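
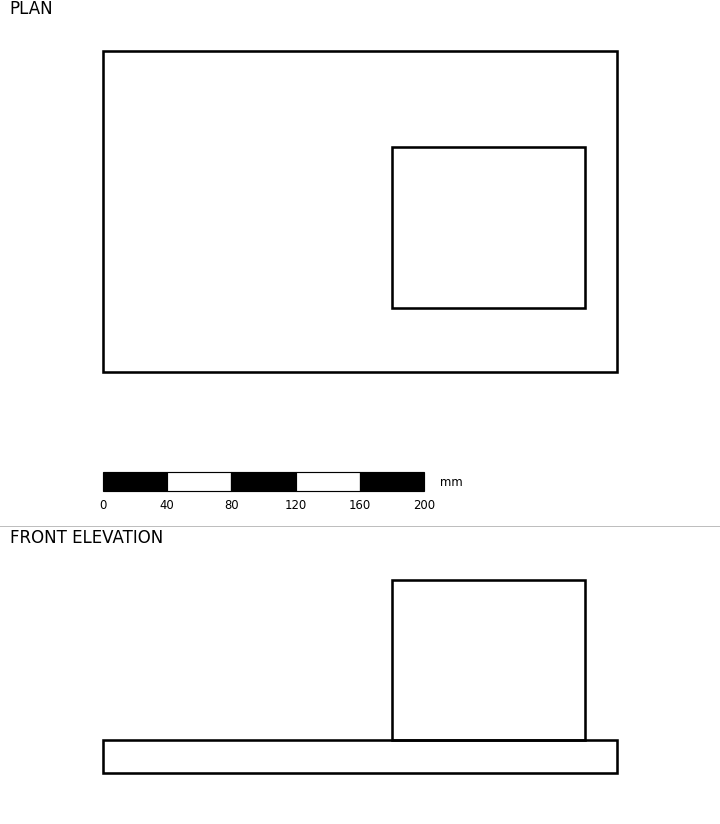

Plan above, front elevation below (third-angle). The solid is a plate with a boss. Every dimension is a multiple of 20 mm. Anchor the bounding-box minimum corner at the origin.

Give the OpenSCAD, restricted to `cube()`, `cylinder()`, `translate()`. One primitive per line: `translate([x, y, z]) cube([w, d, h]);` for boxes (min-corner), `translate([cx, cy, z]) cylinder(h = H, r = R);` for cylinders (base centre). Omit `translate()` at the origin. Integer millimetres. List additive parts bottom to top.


cube([320, 200, 20]);
translate([180, 40, 20]) cube([120, 100, 100]);


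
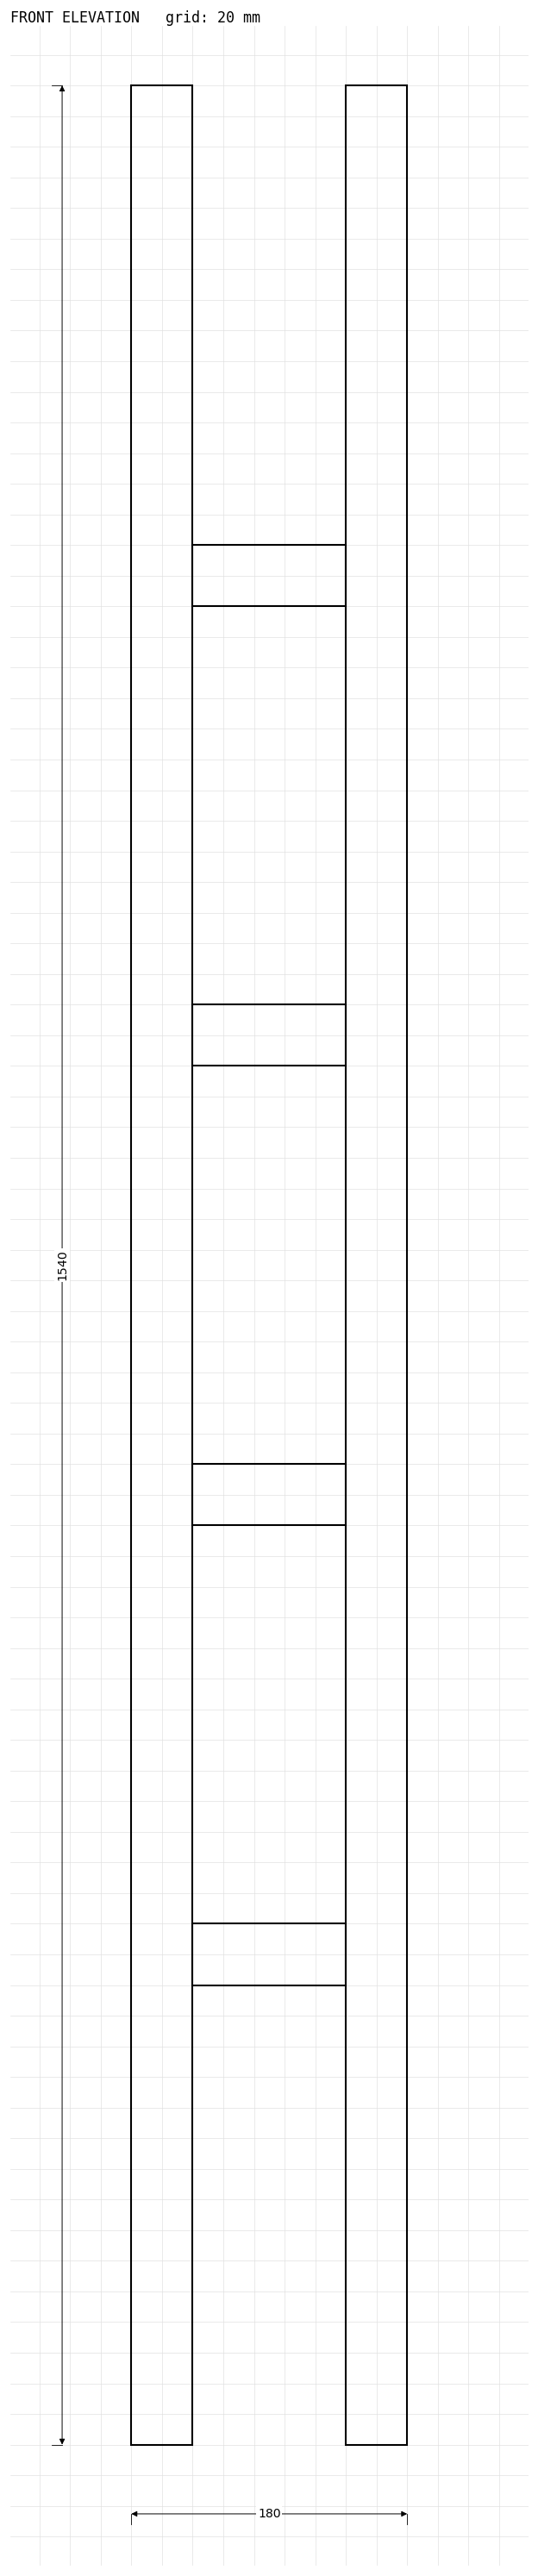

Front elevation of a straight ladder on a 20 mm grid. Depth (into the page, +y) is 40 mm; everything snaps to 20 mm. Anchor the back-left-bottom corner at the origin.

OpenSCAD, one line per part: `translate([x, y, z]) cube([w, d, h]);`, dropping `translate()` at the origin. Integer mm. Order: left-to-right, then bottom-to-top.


cube([40, 40, 1540]);
translate([40, 0, 300]) cube([100, 40, 40]);
translate([40, 0, 600]) cube([100, 40, 40]);
translate([40, 0, 900]) cube([100, 40, 40]);
translate([40, 0, 1200]) cube([100, 40, 40]);
translate([140, 0, 0]) cube([40, 40, 1540]);


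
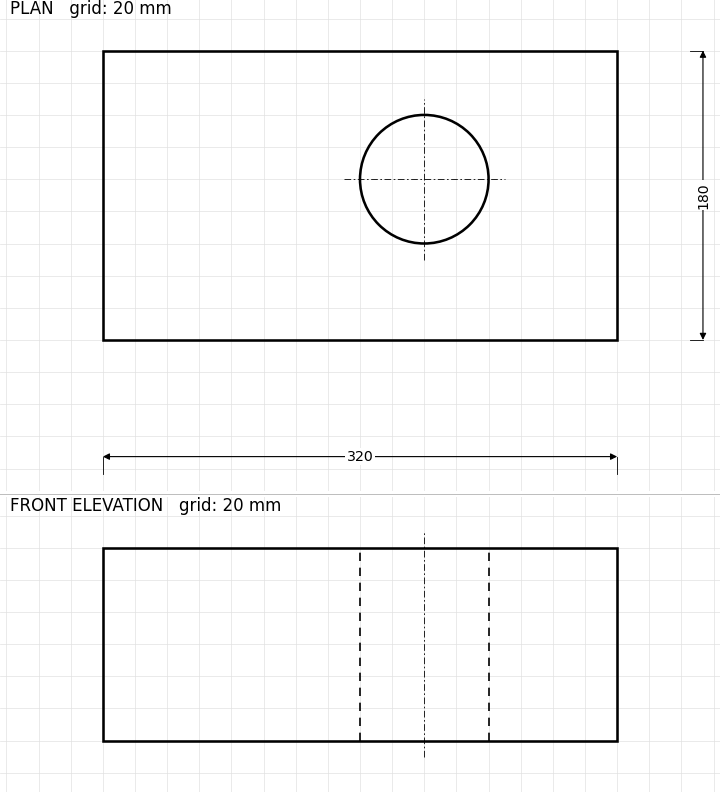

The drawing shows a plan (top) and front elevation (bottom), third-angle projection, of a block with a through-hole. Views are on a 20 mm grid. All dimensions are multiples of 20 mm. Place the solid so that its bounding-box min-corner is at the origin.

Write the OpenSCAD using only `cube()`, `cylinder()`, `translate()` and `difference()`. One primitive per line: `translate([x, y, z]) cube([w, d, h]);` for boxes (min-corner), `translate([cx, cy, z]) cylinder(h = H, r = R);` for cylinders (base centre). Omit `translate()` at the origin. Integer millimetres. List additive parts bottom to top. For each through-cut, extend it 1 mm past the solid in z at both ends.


difference() {
  cube([320, 180, 120]);
  translate([200, 100, -1]) cylinder(h = 122, r = 40);
}


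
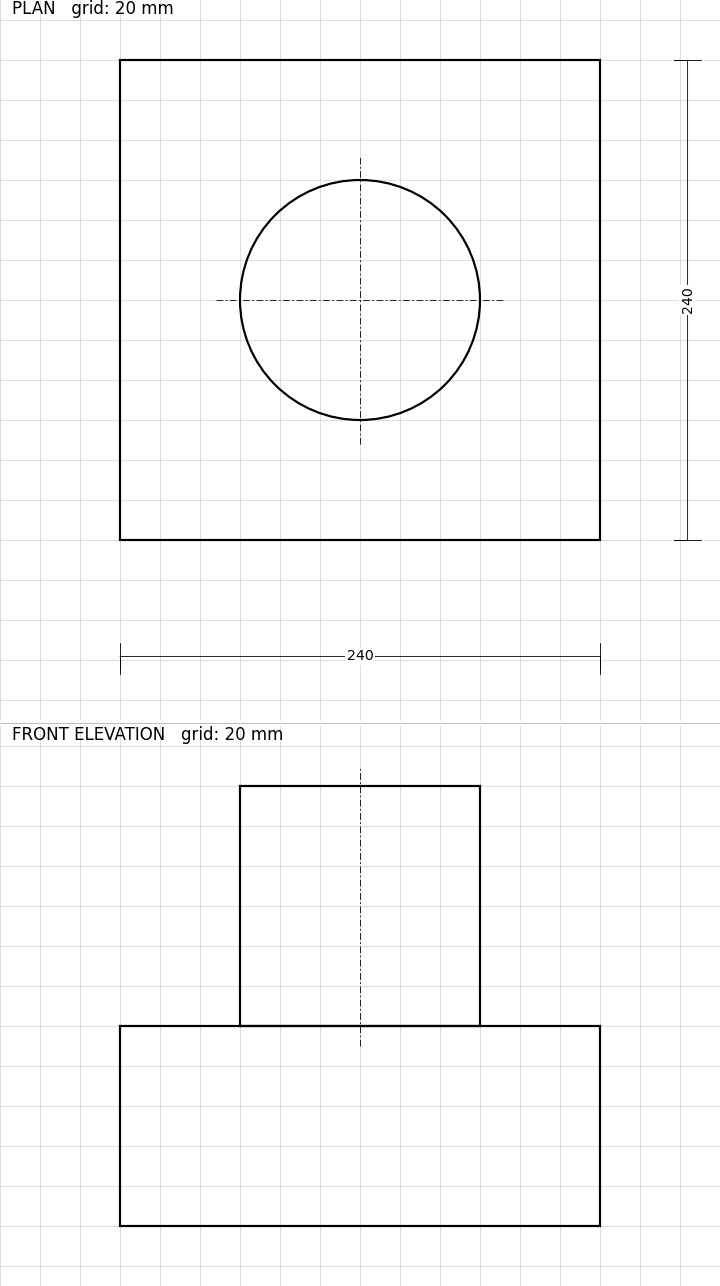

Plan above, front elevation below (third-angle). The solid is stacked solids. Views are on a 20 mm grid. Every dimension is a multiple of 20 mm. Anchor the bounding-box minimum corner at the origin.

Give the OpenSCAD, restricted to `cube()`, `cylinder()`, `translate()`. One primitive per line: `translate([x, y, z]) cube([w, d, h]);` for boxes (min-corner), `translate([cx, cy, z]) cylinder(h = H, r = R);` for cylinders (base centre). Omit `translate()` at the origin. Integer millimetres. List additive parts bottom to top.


cube([240, 240, 100]);
translate([120, 120, 100]) cylinder(h = 120, r = 60);


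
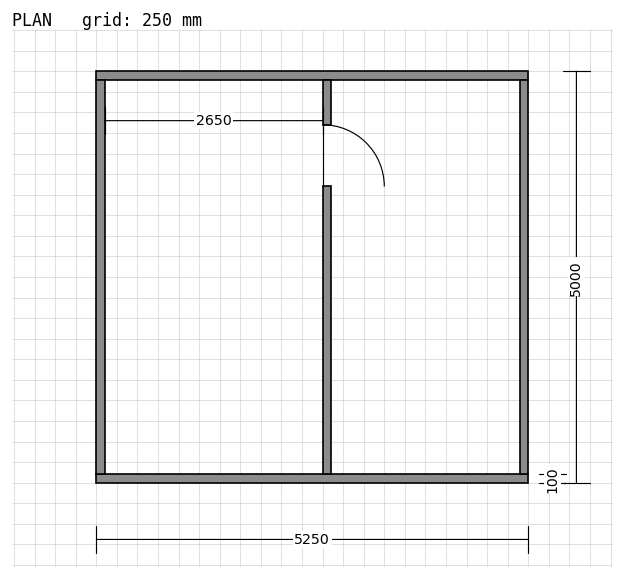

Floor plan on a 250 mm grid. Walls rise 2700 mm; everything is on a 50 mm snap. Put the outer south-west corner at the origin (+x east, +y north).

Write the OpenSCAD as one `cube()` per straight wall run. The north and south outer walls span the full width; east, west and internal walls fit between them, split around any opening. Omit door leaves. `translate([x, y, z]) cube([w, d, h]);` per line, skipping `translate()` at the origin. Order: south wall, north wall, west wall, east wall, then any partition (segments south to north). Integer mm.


cube([5250, 100, 2700]);
translate([0, 4900, 0]) cube([5250, 100, 2700]);
translate([0, 100, 0]) cube([100, 4800, 2700]);
translate([5150, 100, 0]) cube([100, 4800, 2700]);
translate([2750, 100, 0]) cube([100, 3500, 2700]);
translate([2750, 4350, 0]) cube([100, 550, 2700]);


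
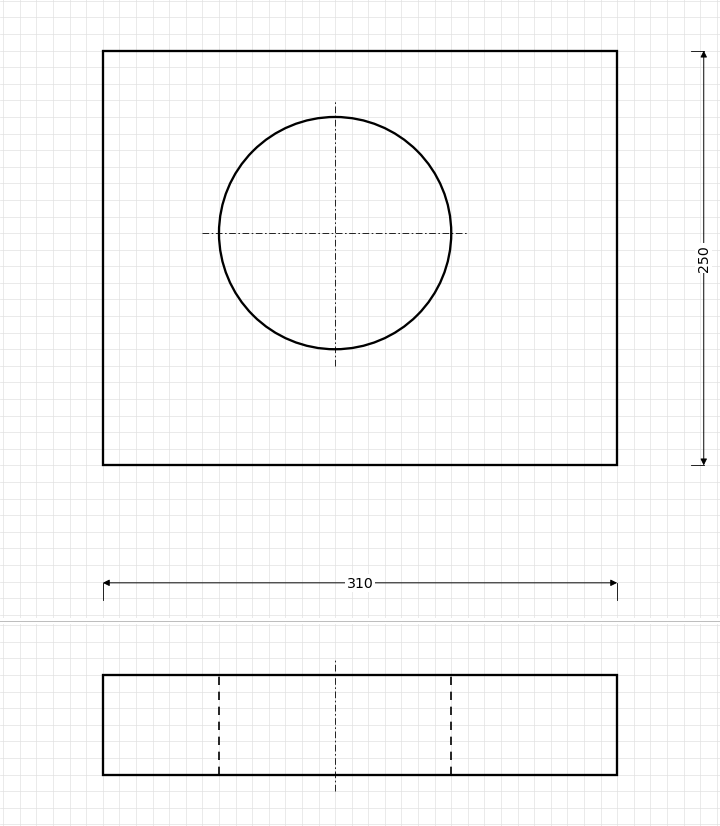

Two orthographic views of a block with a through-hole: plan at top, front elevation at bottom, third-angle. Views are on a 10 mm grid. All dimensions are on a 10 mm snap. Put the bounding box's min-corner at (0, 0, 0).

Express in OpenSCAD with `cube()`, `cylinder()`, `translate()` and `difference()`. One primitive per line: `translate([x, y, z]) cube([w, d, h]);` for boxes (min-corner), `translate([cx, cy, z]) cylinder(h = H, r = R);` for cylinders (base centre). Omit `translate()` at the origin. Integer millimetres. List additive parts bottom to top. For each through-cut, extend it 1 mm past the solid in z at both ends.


difference() {
  cube([310, 250, 60]);
  translate([140, 140, -1]) cylinder(h = 62, r = 70);
}


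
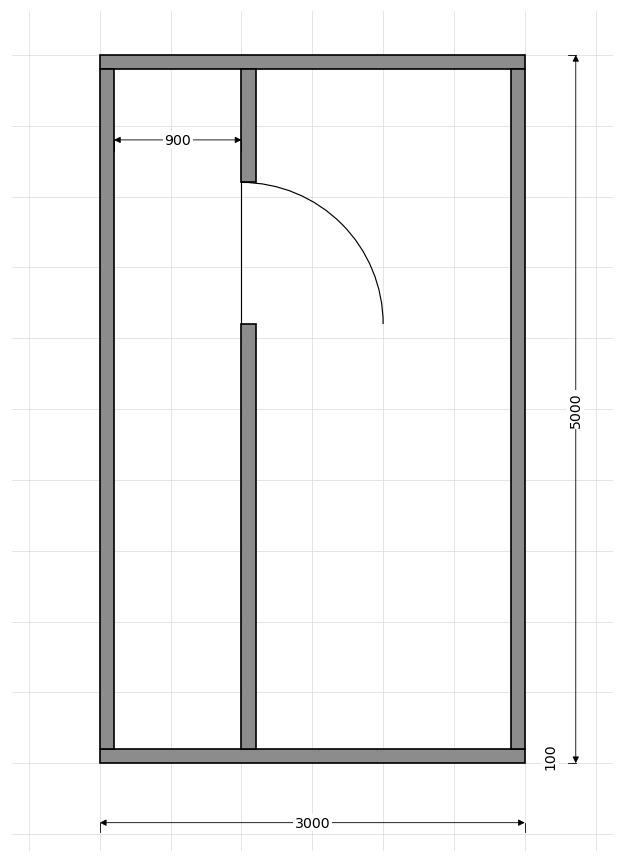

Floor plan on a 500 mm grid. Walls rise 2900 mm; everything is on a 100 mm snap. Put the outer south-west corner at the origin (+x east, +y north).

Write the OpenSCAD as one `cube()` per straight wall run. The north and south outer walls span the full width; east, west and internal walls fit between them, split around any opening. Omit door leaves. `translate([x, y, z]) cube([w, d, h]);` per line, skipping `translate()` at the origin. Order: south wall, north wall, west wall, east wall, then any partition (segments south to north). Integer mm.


cube([3000, 100, 2900]);
translate([0, 4900, 0]) cube([3000, 100, 2900]);
translate([0, 100, 0]) cube([100, 4800, 2900]);
translate([2900, 100, 0]) cube([100, 4800, 2900]);
translate([1000, 100, 0]) cube([100, 3000, 2900]);
translate([1000, 4100, 0]) cube([100, 800, 2900]);


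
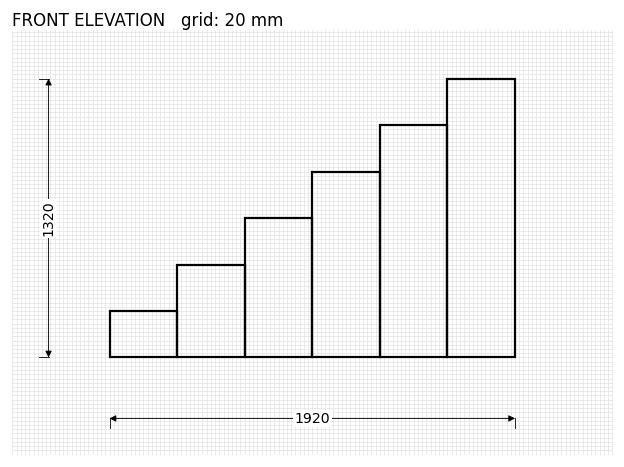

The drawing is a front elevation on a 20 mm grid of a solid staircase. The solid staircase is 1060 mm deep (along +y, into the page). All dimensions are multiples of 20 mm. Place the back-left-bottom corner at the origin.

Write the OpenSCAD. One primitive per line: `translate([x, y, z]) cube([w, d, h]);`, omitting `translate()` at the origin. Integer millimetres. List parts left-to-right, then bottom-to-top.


cube([320, 1060, 220]);
translate([320, 0, 0]) cube([320, 1060, 440]);
translate([640, 0, 0]) cube([320, 1060, 660]);
translate([960, 0, 0]) cube([320, 1060, 880]);
translate([1280, 0, 0]) cube([320, 1060, 1100]);
translate([1600, 0, 0]) cube([320, 1060, 1320]);


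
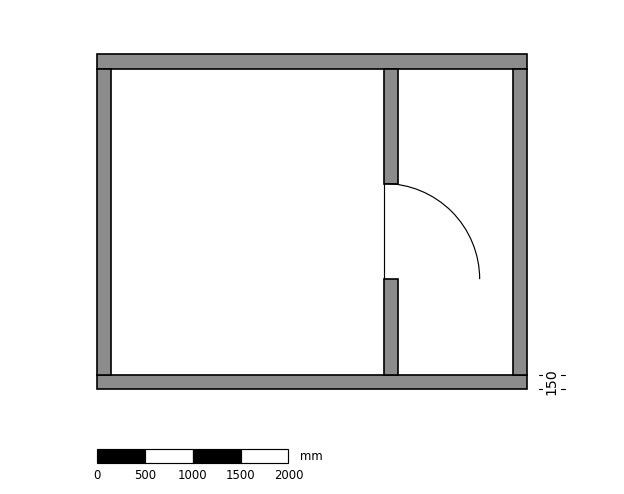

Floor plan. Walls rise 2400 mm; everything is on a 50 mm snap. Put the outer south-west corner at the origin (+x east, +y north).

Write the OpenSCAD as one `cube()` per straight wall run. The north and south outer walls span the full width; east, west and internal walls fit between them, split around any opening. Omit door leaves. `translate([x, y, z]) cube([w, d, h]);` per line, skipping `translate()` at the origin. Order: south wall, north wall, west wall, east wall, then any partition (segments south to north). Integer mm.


cube([4500, 150, 2400]);
translate([0, 3350, 0]) cube([4500, 150, 2400]);
translate([0, 150, 0]) cube([150, 3200, 2400]);
translate([4350, 150, 0]) cube([150, 3200, 2400]);
translate([3000, 150, 0]) cube([150, 1000, 2400]);
translate([3000, 2150, 0]) cube([150, 1200, 2400]);


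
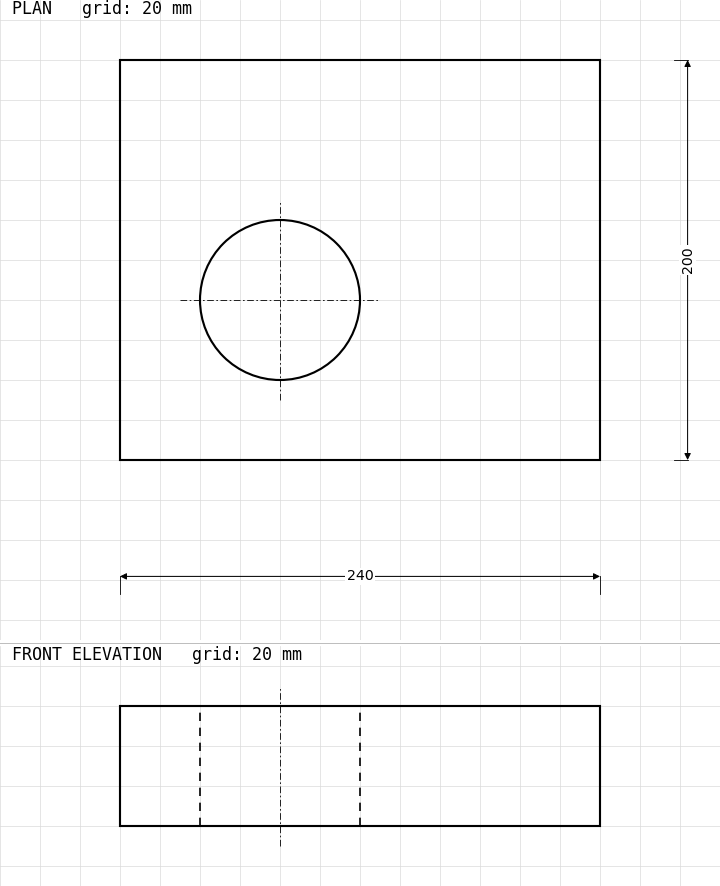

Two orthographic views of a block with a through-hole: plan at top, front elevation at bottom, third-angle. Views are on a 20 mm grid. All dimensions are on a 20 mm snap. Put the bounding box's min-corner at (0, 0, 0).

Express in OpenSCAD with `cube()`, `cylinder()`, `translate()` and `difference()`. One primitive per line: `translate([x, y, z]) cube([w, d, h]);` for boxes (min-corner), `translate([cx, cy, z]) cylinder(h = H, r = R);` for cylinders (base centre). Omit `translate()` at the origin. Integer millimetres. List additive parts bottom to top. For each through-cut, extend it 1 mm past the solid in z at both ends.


difference() {
  cube([240, 200, 60]);
  translate([80, 80, -1]) cylinder(h = 62, r = 40);
}


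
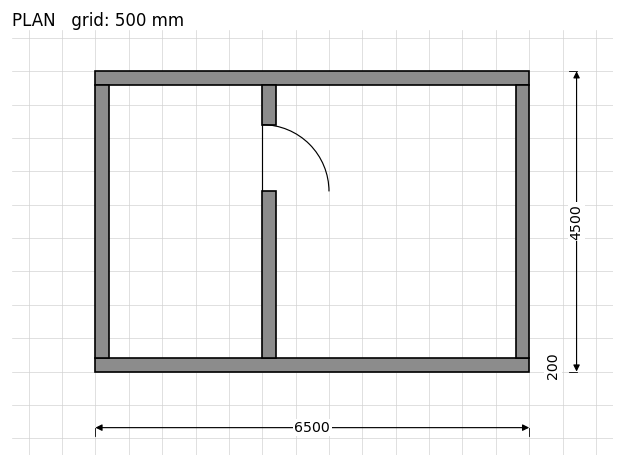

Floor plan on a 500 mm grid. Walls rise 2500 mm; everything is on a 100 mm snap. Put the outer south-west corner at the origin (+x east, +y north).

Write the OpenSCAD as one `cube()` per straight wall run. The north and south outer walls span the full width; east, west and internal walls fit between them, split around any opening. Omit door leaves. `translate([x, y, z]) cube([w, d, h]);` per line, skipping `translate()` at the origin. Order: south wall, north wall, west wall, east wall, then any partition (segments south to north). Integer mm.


cube([6500, 200, 2500]);
translate([0, 4300, 0]) cube([6500, 200, 2500]);
translate([0, 200, 0]) cube([200, 4100, 2500]);
translate([6300, 200, 0]) cube([200, 4100, 2500]);
translate([2500, 200, 0]) cube([200, 2500, 2500]);
translate([2500, 3700, 0]) cube([200, 600, 2500]);


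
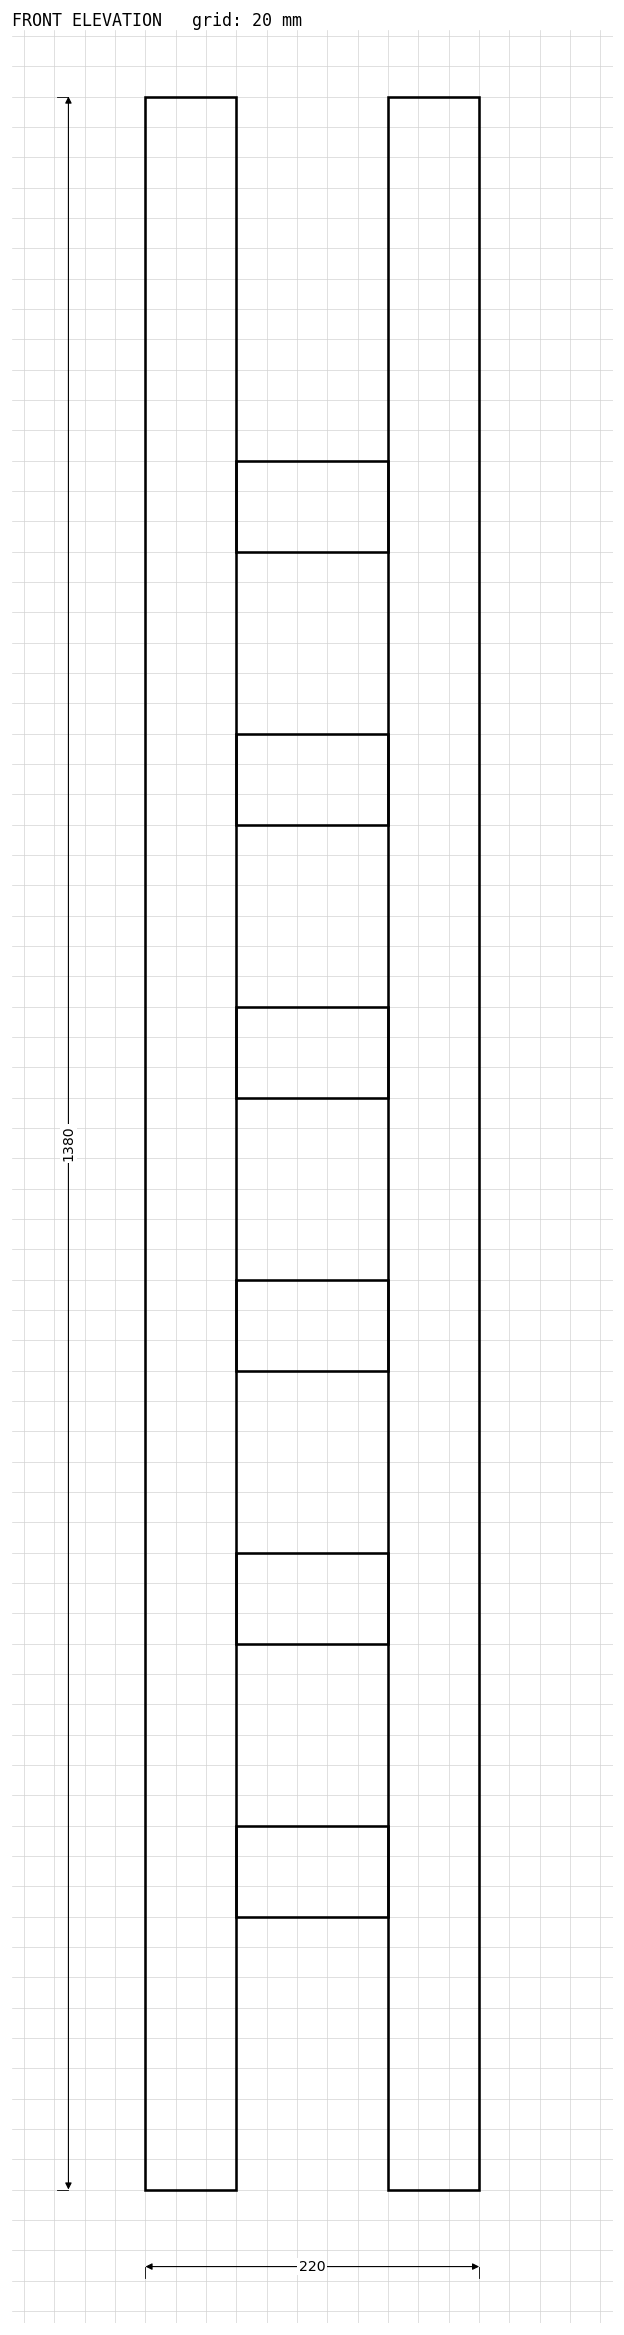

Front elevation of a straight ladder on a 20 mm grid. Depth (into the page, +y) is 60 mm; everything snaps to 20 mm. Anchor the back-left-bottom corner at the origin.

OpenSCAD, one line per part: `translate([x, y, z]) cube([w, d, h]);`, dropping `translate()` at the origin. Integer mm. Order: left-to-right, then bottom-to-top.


cube([60, 60, 1380]);
translate([60, 0, 180]) cube([100, 60, 60]);
translate([60, 0, 360]) cube([100, 60, 60]);
translate([60, 0, 540]) cube([100, 60, 60]);
translate([60, 0, 720]) cube([100, 60, 60]);
translate([60, 0, 900]) cube([100, 60, 60]);
translate([60, 0, 1080]) cube([100, 60, 60]);
translate([160, 0, 0]) cube([60, 60, 1380]);


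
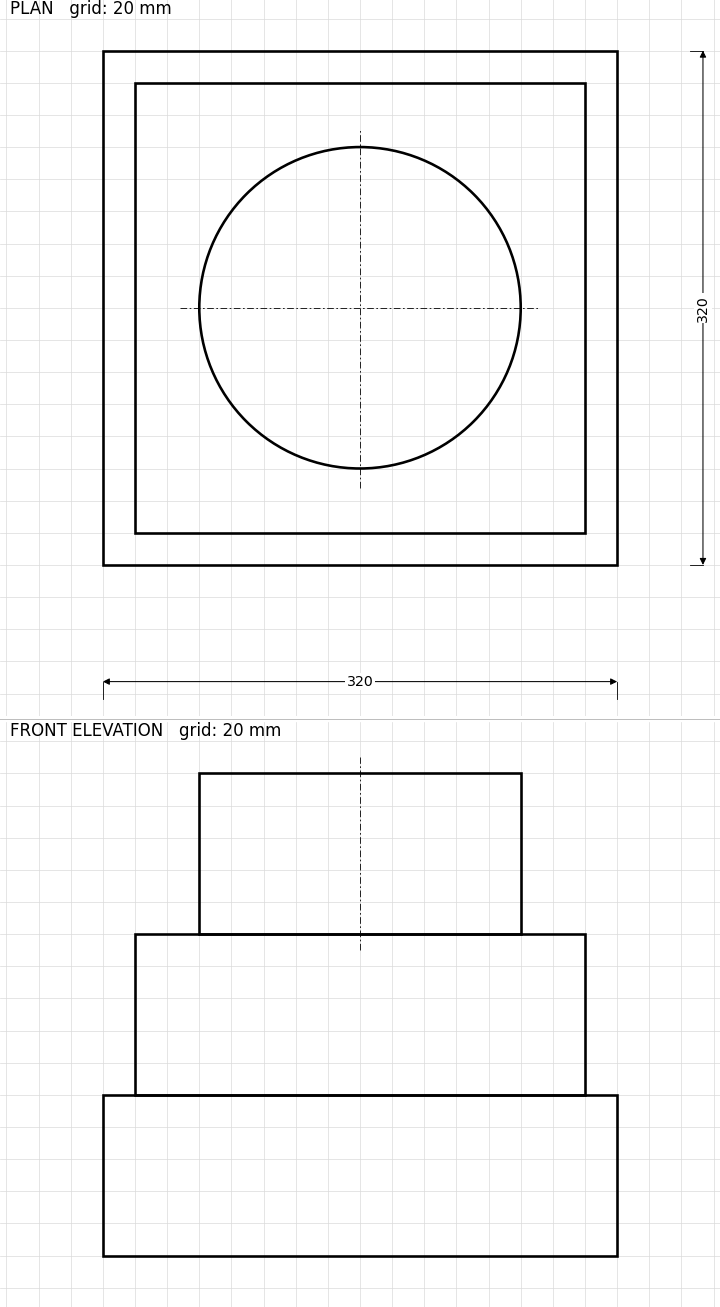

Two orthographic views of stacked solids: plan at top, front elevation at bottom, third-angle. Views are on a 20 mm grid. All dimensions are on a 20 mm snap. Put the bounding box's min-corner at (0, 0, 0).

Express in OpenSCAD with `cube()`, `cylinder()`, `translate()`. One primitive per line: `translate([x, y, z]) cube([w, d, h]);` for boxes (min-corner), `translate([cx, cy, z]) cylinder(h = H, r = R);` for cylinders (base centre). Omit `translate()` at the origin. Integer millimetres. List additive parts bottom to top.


cube([320, 320, 100]);
translate([20, 20, 100]) cube([280, 280, 100]);
translate([160, 160, 200]) cylinder(h = 100, r = 100);


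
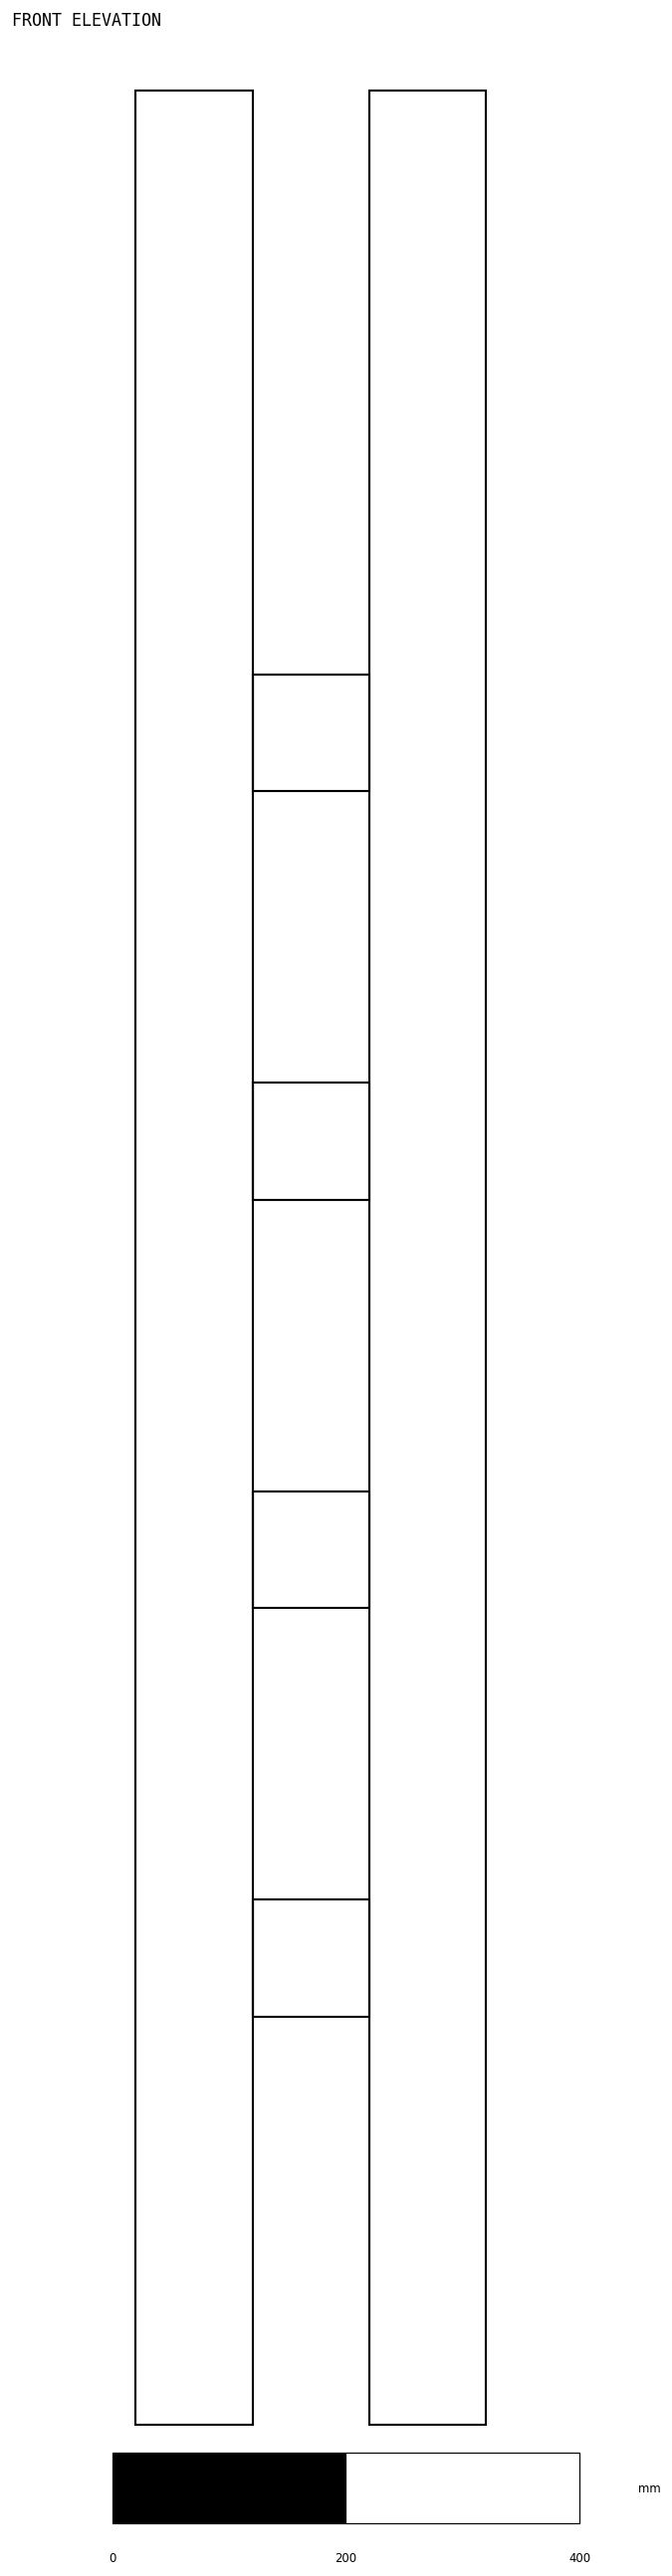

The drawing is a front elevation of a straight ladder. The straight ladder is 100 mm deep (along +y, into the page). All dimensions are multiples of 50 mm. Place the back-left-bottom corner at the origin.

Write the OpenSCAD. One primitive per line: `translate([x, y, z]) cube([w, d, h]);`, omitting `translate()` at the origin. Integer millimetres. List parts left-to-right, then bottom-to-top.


cube([100, 100, 2000]);
translate([100, 0, 350]) cube([100, 100, 100]);
translate([100, 0, 700]) cube([100, 100, 100]);
translate([100, 0, 1050]) cube([100, 100, 100]);
translate([100, 0, 1400]) cube([100, 100, 100]);
translate([200, 0, 0]) cube([100, 100, 2000]);


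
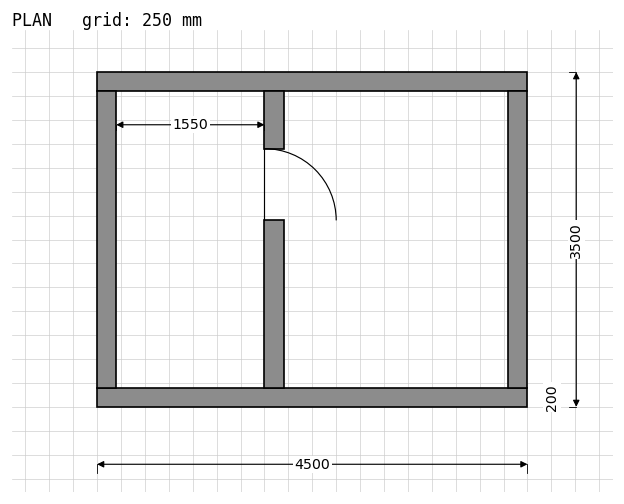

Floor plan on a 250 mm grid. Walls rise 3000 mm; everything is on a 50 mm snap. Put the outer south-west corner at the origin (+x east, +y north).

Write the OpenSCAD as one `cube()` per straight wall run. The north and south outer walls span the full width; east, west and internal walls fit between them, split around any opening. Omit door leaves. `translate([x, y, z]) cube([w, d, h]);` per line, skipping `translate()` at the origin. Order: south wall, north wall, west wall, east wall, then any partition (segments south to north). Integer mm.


cube([4500, 200, 3000]);
translate([0, 3300, 0]) cube([4500, 200, 3000]);
translate([0, 200, 0]) cube([200, 3100, 3000]);
translate([4300, 200, 0]) cube([200, 3100, 3000]);
translate([1750, 200, 0]) cube([200, 1750, 3000]);
translate([1750, 2700, 0]) cube([200, 600, 3000]);


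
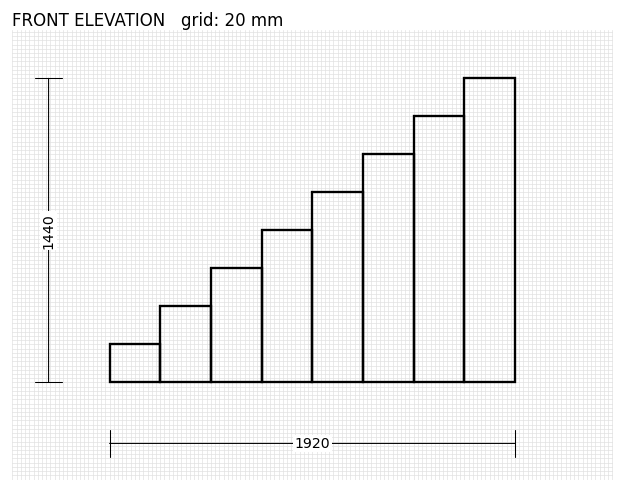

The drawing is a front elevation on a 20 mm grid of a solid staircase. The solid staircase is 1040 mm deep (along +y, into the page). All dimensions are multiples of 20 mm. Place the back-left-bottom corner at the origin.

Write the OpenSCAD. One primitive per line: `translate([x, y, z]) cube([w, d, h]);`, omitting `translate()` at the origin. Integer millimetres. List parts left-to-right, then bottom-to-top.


cube([240, 1040, 180]);
translate([240, 0, 0]) cube([240, 1040, 360]);
translate([480, 0, 0]) cube([240, 1040, 540]);
translate([720, 0, 0]) cube([240, 1040, 720]);
translate([960, 0, 0]) cube([240, 1040, 900]);
translate([1200, 0, 0]) cube([240, 1040, 1080]);
translate([1440, 0, 0]) cube([240, 1040, 1260]);
translate([1680, 0, 0]) cube([240, 1040, 1440]);


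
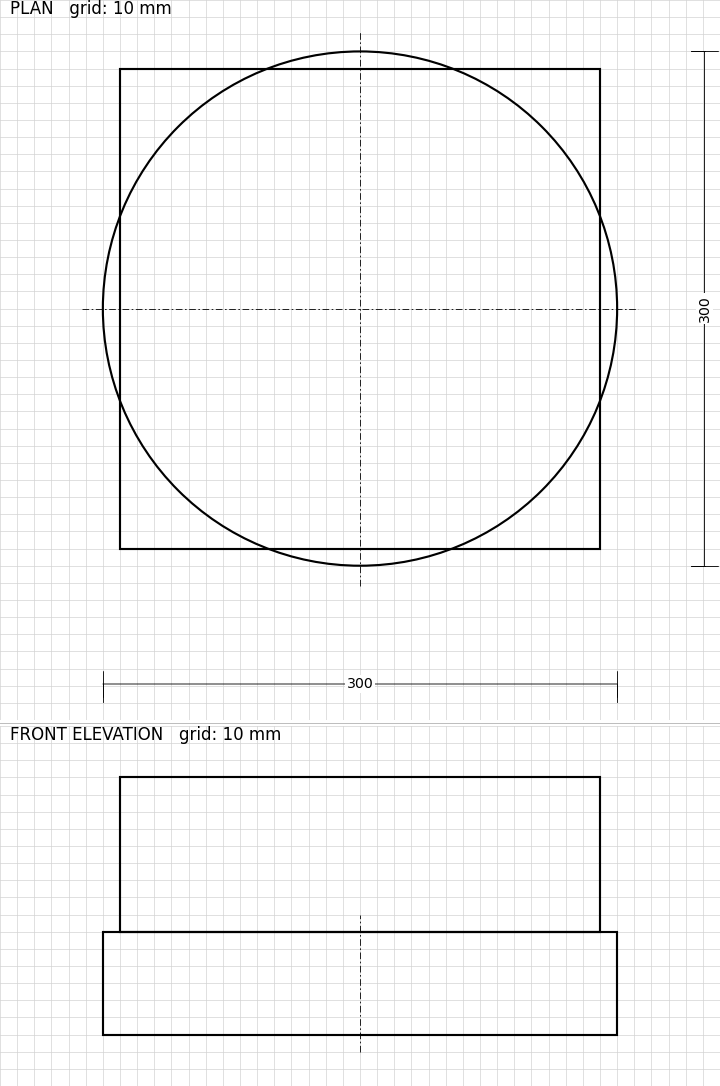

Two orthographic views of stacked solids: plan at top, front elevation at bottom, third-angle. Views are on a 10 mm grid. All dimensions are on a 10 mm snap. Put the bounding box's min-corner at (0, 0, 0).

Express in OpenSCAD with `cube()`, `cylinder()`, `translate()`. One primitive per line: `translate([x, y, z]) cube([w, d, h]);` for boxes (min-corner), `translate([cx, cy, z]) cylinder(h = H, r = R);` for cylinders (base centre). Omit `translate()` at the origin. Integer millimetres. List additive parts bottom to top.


translate([150, 150, 0]) cylinder(h = 60, r = 150);
translate([10, 10, 60]) cube([280, 280, 90]);


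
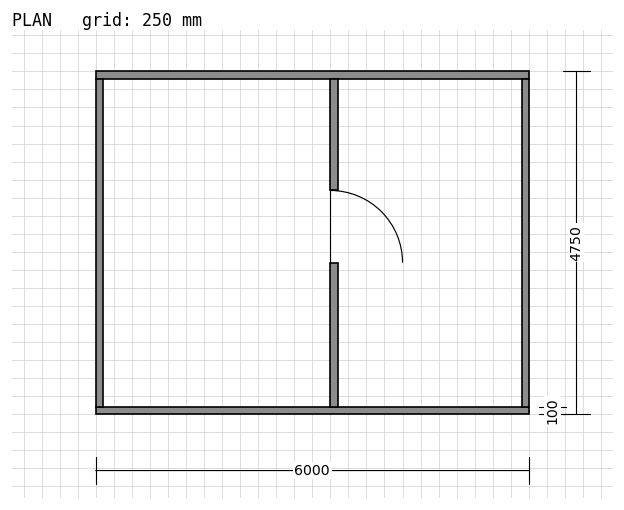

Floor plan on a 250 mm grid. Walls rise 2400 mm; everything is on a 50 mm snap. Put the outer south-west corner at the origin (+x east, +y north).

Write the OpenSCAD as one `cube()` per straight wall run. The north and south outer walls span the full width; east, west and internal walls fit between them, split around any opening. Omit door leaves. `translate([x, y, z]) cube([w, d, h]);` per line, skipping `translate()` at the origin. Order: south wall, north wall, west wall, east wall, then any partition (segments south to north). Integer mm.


cube([6000, 100, 2400]);
translate([0, 4650, 0]) cube([6000, 100, 2400]);
translate([0, 100, 0]) cube([100, 4550, 2400]);
translate([5900, 100, 0]) cube([100, 4550, 2400]);
translate([3250, 100, 0]) cube([100, 2000, 2400]);
translate([3250, 3100, 0]) cube([100, 1550, 2400]);


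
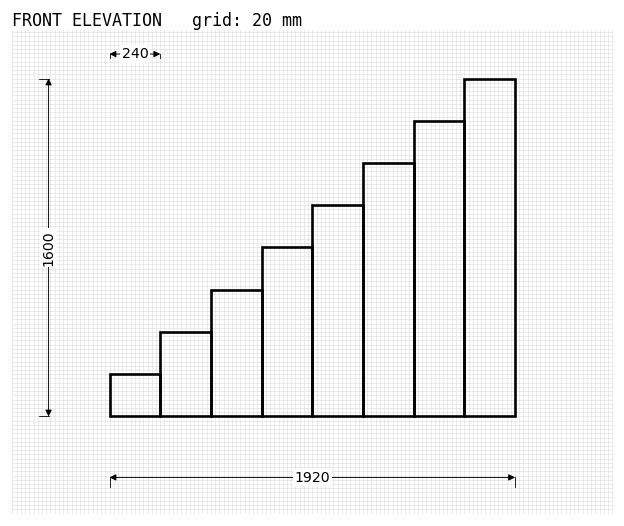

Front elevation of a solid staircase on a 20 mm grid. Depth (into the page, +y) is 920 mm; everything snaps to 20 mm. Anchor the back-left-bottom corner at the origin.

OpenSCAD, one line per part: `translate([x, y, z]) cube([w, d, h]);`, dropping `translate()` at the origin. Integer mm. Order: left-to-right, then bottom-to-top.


cube([240, 920, 200]);
translate([240, 0, 0]) cube([240, 920, 400]);
translate([480, 0, 0]) cube([240, 920, 600]);
translate([720, 0, 0]) cube([240, 920, 800]);
translate([960, 0, 0]) cube([240, 920, 1000]);
translate([1200, 0, 0]) cube([240, 920, 1200]);
translate([1440, 0, 0]) cube([240, 920, 1400]);
translate([1680, 0, 0]) cube([240, 920, 1600]);


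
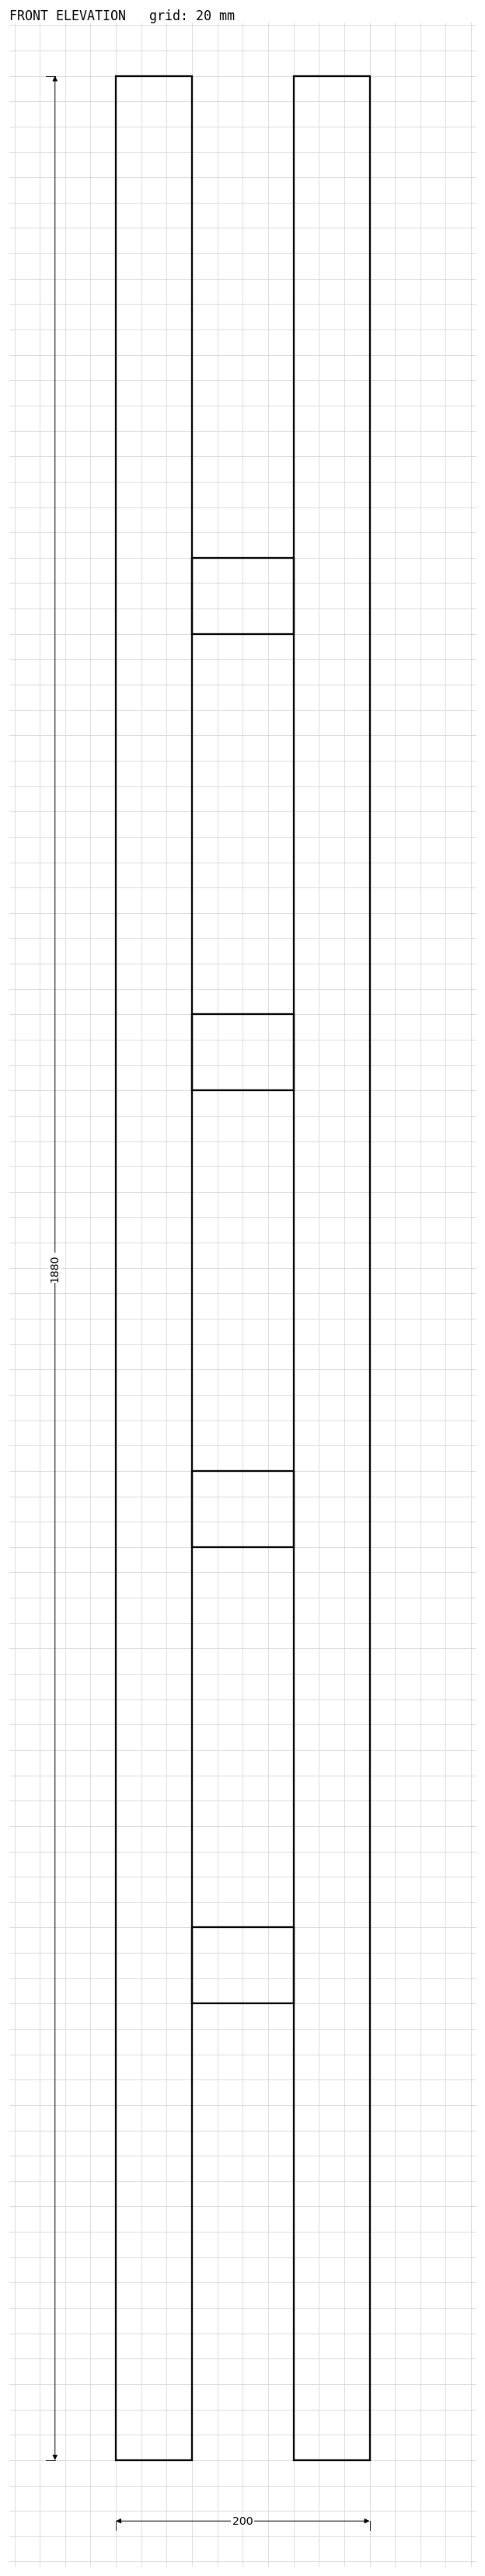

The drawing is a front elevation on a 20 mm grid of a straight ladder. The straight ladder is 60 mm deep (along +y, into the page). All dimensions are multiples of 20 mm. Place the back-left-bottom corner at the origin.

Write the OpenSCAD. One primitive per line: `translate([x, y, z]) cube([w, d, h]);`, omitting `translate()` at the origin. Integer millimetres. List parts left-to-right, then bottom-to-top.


cube([60, 60, 1880]);
translate([60, 0, 360]) cube([80, 60, 60]);
translate([60, 0, 720]) cube([80, 60, 60]);
translate([60, 0, 1080]) cube([80, 60, 60]);
translate([60, 0, 1440]) cube([80, 60, 60]);
translate([140, 0, 0]) cube([60, 60, 1880]);


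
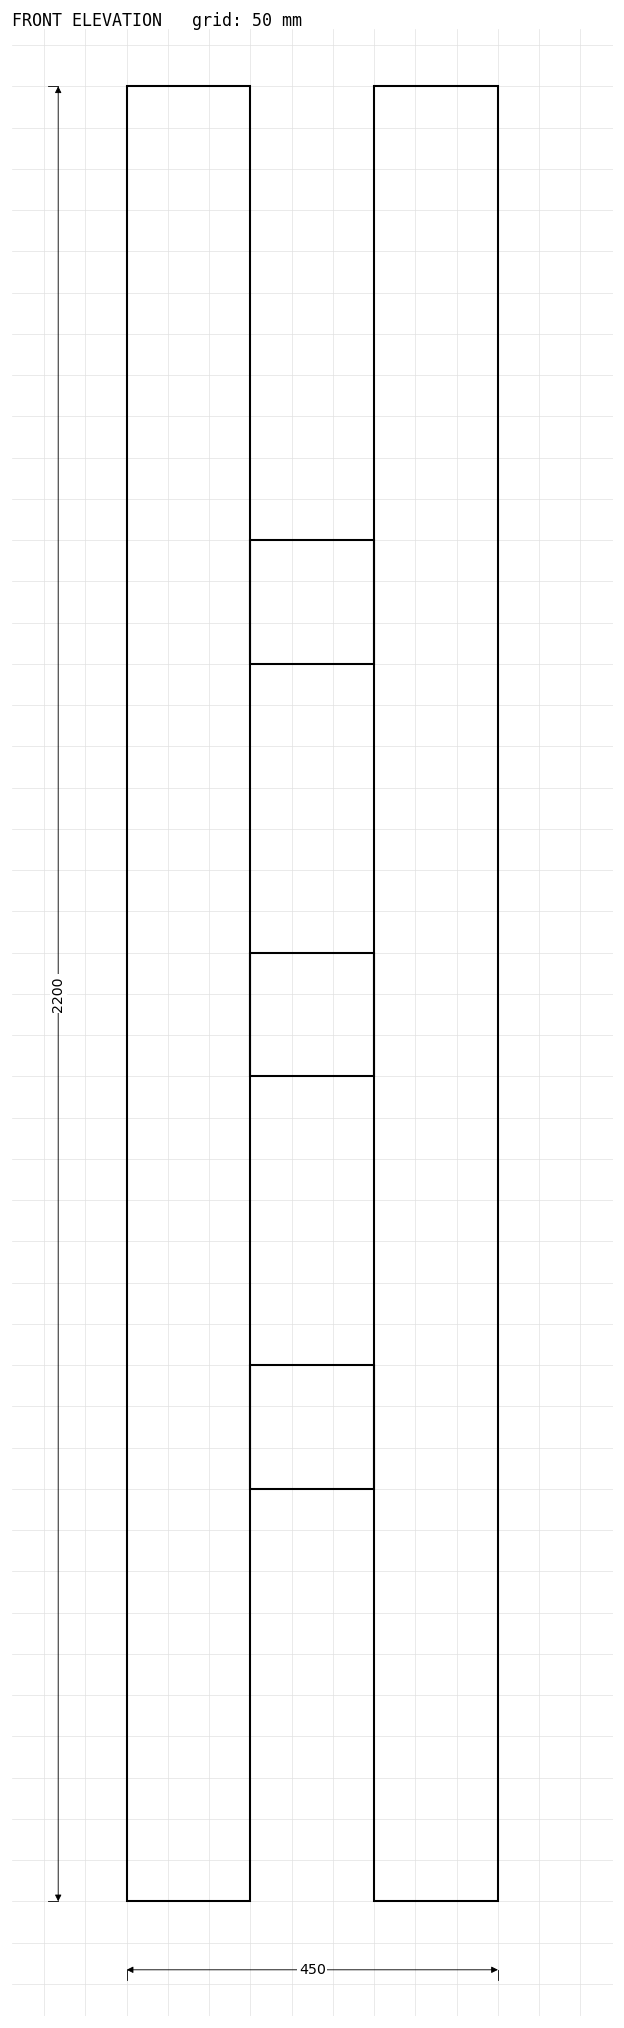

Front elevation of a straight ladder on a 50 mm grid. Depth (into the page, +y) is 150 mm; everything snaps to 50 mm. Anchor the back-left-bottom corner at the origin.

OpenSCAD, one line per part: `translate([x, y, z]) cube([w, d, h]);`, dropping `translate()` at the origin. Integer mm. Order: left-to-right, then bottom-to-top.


cube([150, 150, 2200]);
translate([150, 0, 500]) cube([150, 150, 150]);
translate([150, 0, 1000]) cube([150, 150, 150]);
translate([150, 0, 1500]) cube([150, 150, 150]);
translate([300, 0, 0]) cube([150, 150, 2200]);


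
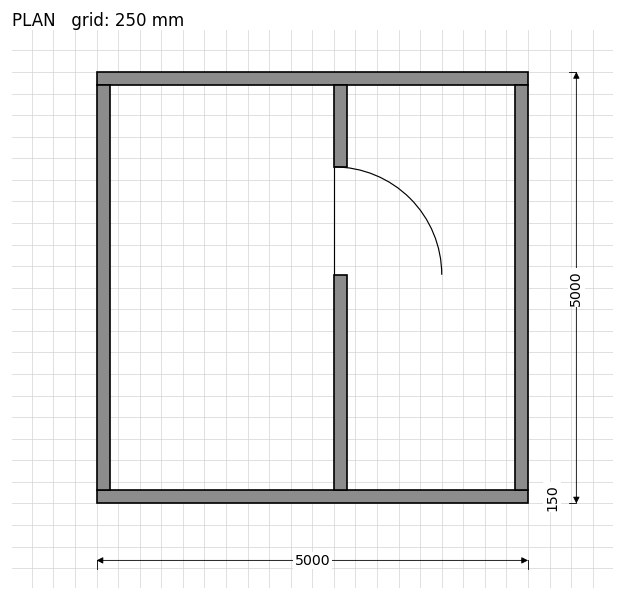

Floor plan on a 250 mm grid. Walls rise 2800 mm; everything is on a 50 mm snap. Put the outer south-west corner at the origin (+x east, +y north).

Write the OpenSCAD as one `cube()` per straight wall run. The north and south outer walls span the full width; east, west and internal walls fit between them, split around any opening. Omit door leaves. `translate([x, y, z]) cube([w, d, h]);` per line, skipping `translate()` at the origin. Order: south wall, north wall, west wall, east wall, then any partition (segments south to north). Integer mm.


cube([5000, 150, 2800]);
translate([0, 4850, 0]) cube([5000, 150, 2800]);
translate([0, 150, 0]) cube([150, 4700, 2800]);
translate([4850, 150, 0]) cube([150, 4700, 2800]);
translate([2750, 150, 0]) cube([150, 2500, 2800]);
translate([2750, 3900, 0]) cube([150, 950, 2800]);


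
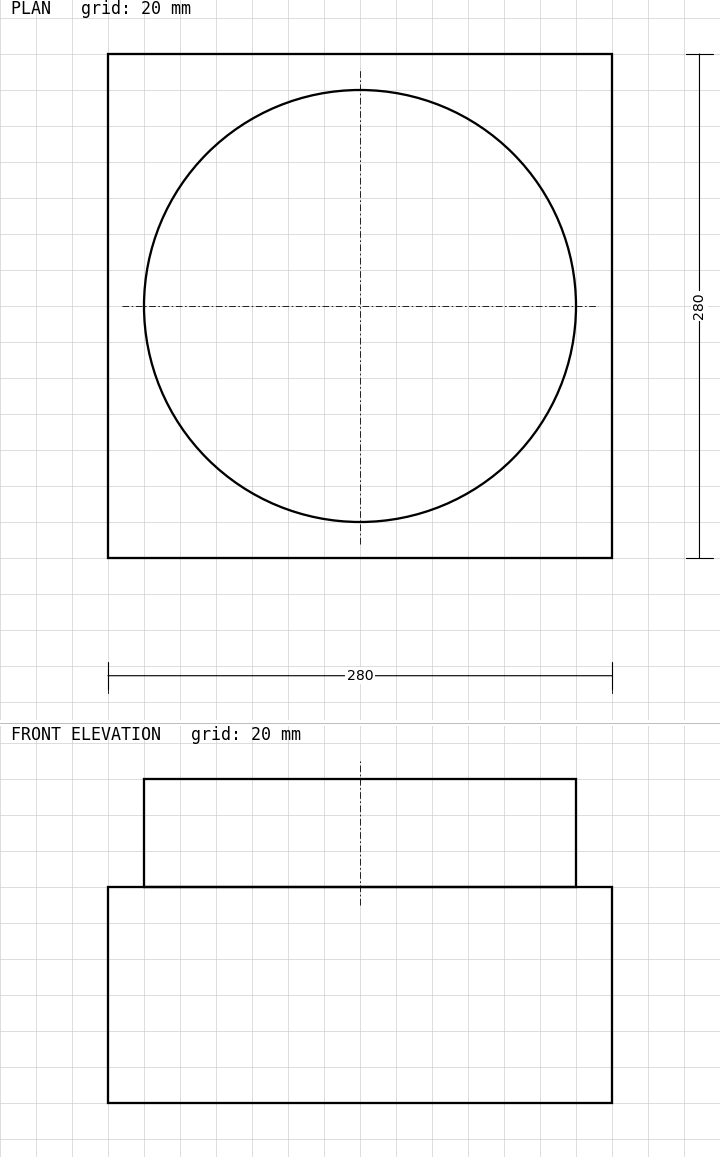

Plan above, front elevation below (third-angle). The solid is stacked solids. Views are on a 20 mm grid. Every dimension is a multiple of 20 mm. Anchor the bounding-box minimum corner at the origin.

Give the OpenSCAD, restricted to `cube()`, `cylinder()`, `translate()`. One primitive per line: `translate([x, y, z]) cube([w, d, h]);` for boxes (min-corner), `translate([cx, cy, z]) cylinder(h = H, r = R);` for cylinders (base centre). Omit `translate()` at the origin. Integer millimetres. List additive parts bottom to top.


cube([280, 280, 120]);
translate([140, 140, 120]) cylinder(h = 60, r = 120);


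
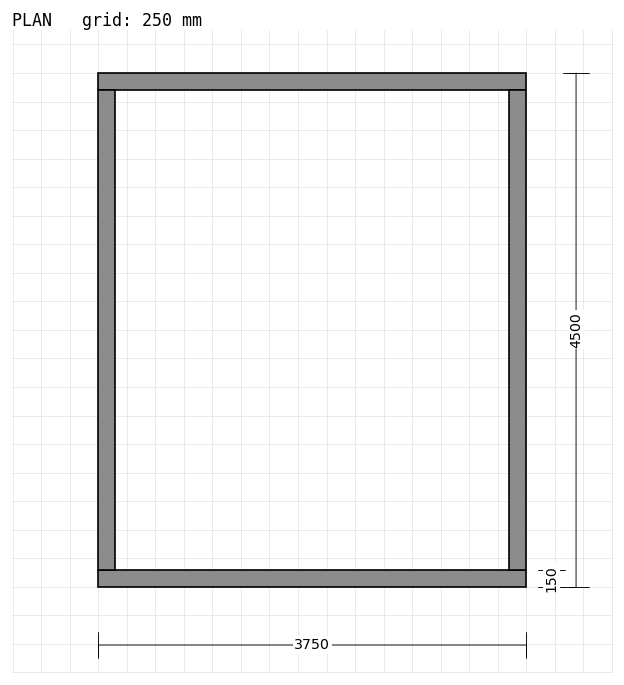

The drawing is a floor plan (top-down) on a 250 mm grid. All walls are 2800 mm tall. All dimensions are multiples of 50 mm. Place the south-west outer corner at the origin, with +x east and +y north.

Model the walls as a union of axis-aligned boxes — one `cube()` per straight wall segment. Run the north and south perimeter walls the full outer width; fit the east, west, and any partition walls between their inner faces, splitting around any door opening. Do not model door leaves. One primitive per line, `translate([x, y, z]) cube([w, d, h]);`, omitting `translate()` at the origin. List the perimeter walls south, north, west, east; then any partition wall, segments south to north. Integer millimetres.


cube([3750, 150, 2800]);
translate([0, 4350, 0]) cube([3750, 150, 2800]);
translate([0, 150, 0]) cube([150, 4200, 2800]);
translate([3600, 150, 0]) cube([150, 4200, 2800]);


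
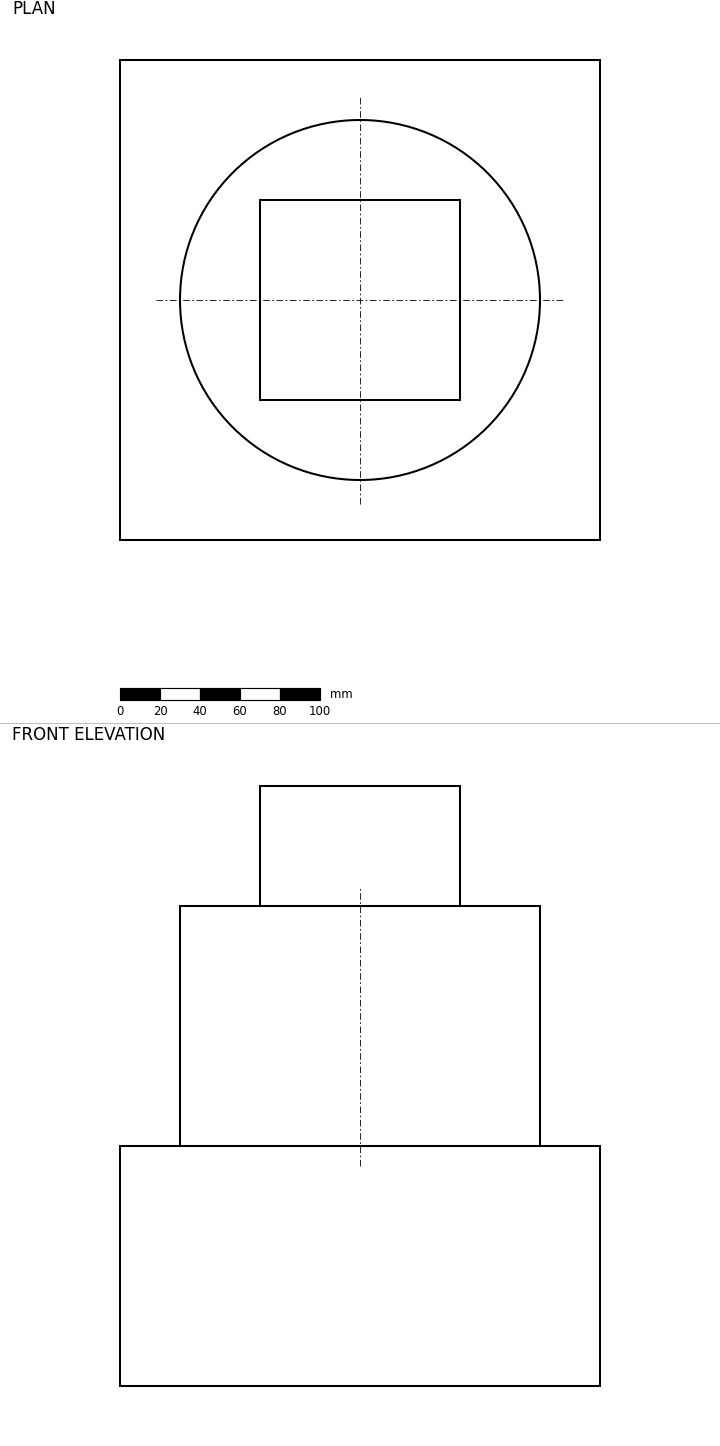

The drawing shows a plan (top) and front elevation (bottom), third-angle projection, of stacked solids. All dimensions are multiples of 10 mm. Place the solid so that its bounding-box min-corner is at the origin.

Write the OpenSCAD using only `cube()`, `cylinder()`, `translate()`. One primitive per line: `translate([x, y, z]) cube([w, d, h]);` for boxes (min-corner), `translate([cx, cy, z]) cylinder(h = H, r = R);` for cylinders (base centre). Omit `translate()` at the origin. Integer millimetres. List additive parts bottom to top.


cube([240, 240, 120]);
translate([120, 120, 120]) cylinder(h = 120, r = 90);
translate([70, 70, 240]) cube([100, 100, 60]);


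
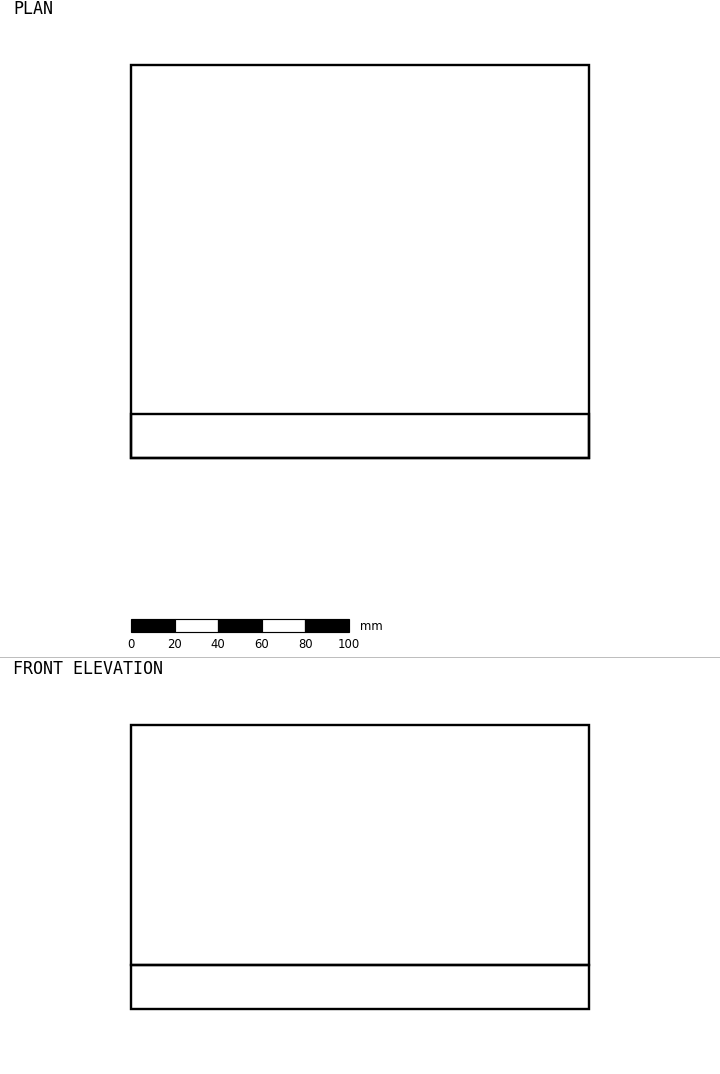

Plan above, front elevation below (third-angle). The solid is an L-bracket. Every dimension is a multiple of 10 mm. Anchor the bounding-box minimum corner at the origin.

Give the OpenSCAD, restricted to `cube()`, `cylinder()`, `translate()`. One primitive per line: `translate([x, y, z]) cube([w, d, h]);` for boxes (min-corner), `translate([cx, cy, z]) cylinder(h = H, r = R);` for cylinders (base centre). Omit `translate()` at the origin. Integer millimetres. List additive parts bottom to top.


cube([210, 180, 20]);
translate([0, 0, 20]) cube([210, 20, 110]);


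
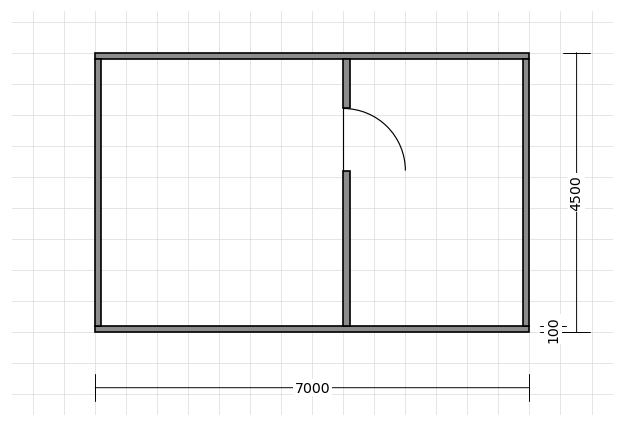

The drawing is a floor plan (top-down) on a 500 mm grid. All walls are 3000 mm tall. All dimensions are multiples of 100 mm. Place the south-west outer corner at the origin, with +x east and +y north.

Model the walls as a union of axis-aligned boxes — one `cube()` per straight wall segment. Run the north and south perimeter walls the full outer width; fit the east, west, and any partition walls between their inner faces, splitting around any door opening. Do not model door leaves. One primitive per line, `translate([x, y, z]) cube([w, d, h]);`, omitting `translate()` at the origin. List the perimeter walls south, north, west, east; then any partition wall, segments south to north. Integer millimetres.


cube([7000, 100, 3000]);
translate([0, 4400, 0]) cube([7000, 100, 3000]);
translate([0, 100, 0]) cube([100, 4300, 3000]);
translate([6900, 100, 0]) cube([100, 4300, 3000]);
translate([4000, 100, 0]) cube([100, 2500, 3000]);
translate([4000, 3600, 0]) cube([100, 800, 3000]);


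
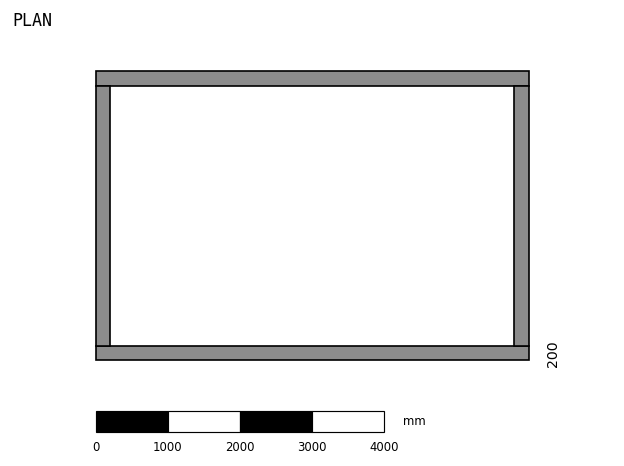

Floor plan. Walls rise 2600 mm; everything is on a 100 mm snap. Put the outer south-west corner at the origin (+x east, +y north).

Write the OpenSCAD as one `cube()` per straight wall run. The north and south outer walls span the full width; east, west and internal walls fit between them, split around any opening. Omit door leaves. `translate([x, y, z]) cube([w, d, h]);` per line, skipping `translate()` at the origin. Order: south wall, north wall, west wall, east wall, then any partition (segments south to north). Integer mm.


cube([6000, 200, 2600]);
translate([0, 3800, 0]) cube([6000, 200, 2600]);
translate([0, 200, 0]) cube([200, 3600, 2600]);
translate([5800, 200, 0]) cube([200, 3600, 2600]);


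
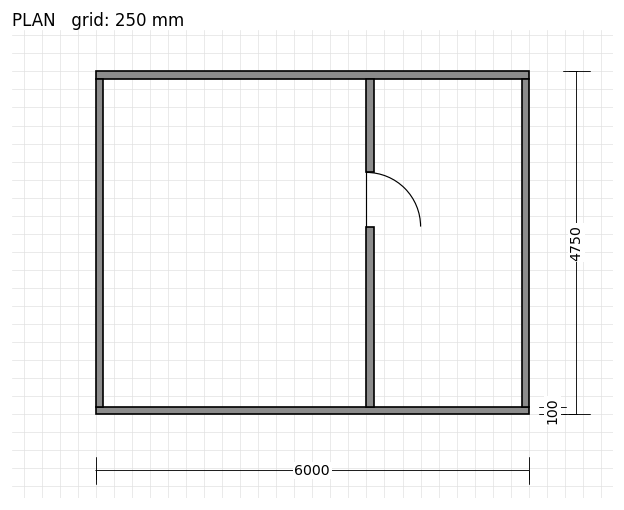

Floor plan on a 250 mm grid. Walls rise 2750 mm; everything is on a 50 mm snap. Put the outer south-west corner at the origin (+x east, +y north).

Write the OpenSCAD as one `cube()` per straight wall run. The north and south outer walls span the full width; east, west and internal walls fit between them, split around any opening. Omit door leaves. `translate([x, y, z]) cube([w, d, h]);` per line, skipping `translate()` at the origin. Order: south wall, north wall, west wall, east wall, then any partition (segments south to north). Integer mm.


cube([6000, 100, 2750]);
translate([0, 4650, 0]) cube([6000, 100, 2750]);
translate([0, 100, 0]) cube([100, 4550, 2750]);
translate([5900, 100, 0]) cube([100, 4550, 2750]);
translate([3750, 100, 0]) cube([100, 2500, 2750]);
translate([3750, 3350, 0]) cube([100, 1300, 2750]);


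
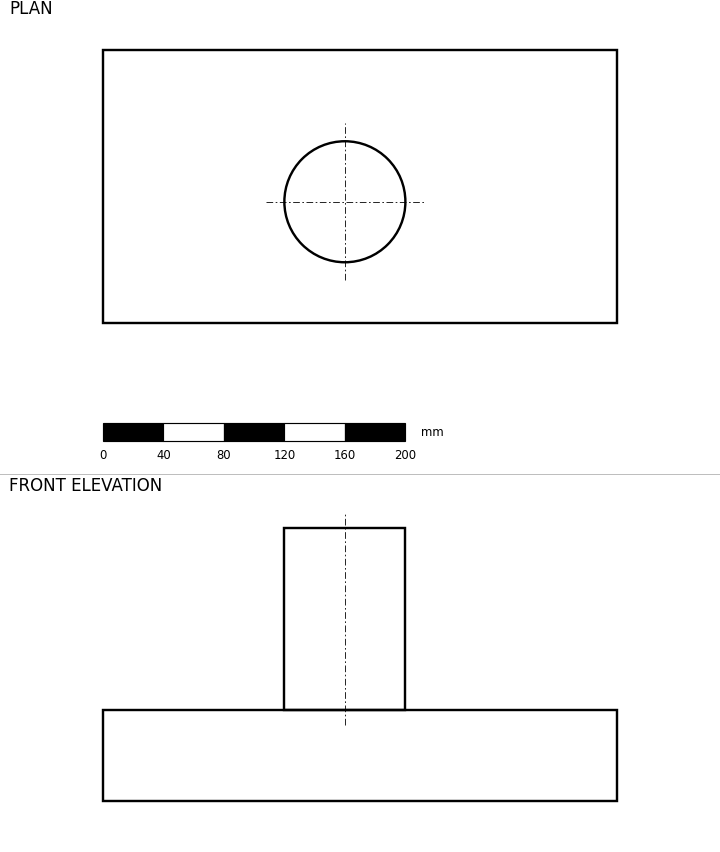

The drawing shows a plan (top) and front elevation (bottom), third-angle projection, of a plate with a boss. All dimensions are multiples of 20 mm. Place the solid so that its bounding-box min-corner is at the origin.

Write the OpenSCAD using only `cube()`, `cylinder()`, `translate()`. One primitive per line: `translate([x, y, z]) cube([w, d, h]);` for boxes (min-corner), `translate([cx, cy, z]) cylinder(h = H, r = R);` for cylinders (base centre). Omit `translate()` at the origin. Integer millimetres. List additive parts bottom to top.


cube([340, 180, 60]);
translate([160, 80, 60]) cylinder(h = 120, r = 40);


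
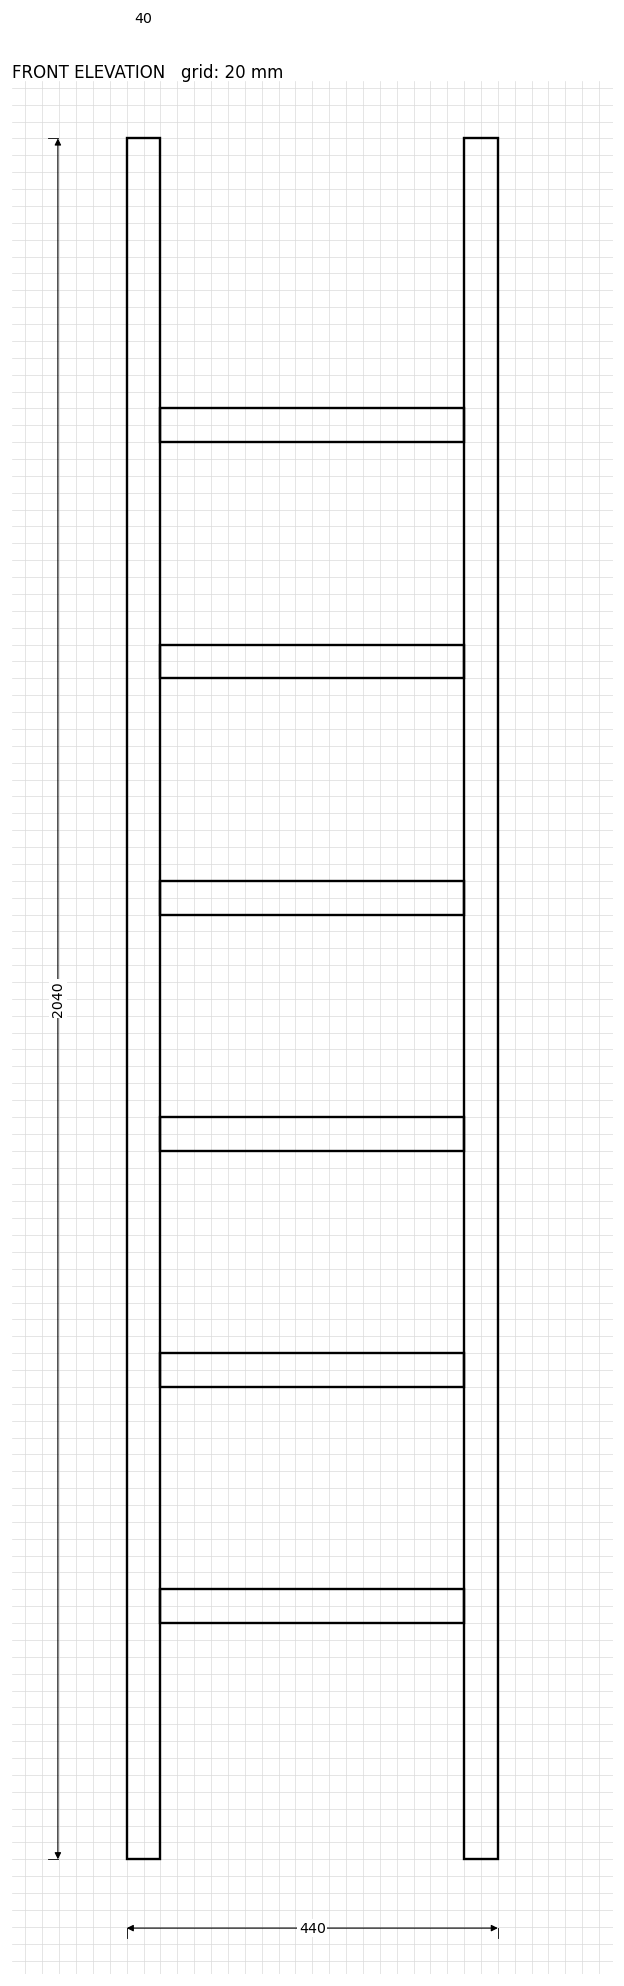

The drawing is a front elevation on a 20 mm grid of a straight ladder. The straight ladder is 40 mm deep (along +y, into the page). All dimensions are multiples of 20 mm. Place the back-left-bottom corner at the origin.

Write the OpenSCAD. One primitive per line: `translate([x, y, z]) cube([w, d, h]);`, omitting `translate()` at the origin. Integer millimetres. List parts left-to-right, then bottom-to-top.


cube([40, 40, 2040]);
translate([40, 0, 280]) cube([360, 40, 40]);
translate([40, 0, 560]) cube([360, 40, 40]);
translate([40, 0, 840]) cube([360, 40, 40]);
translate([40, 0, 1120]) cube([360, 40, 40]);
translate([40, 0, 1400]) cube([360, 40, 40]);
translate([40, 0, 1680]) cube([360, 40, 40]);
translate([400, 0, 0]) cube([40, 40, 2040]);


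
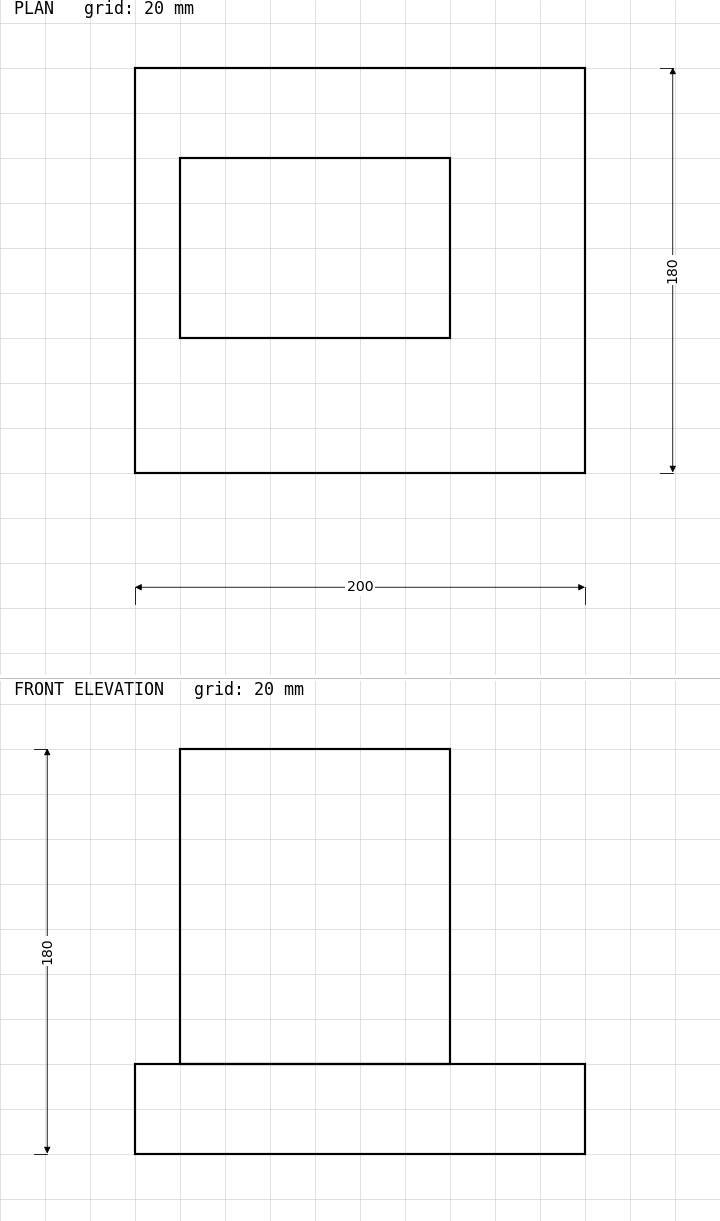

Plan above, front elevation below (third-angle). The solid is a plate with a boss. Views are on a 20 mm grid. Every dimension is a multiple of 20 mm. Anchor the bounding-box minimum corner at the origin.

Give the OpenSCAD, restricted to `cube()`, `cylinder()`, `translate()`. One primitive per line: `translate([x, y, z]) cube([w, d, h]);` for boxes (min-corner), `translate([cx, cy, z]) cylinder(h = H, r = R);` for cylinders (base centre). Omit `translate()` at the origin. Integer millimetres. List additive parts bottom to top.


cube([200, 180, 40]);
translate([20, 60, 40]) cube([120, 80, 140]);


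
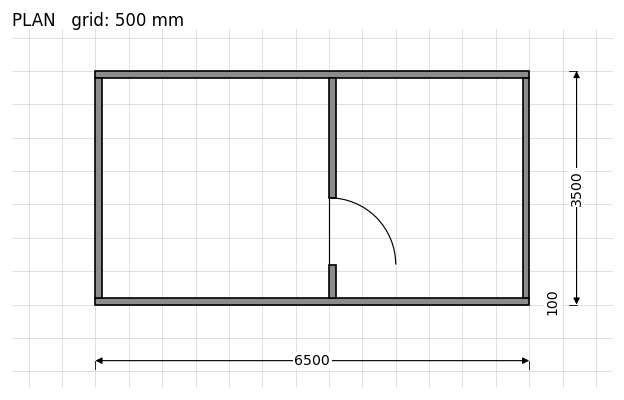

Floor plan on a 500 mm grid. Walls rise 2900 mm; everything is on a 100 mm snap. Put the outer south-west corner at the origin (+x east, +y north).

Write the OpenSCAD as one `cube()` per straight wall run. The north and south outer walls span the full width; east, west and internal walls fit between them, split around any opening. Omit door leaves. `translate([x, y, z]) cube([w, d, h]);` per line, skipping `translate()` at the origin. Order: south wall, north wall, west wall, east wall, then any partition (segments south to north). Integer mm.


cube([6500, 100, 2900]);
translate([0, 3400, 0]) cube([6500, 100, 2900]);
translate([0, 100, 0]) cube([100, 3300, 2900]);
translate([6400, 100, 0]) cube([100, 3300, 2900]);
translate([3500, 100, 0]) cube([100, 500, 2900]);
translate([3500, 1600, 0]) cube([100, 1800, 2900]);
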